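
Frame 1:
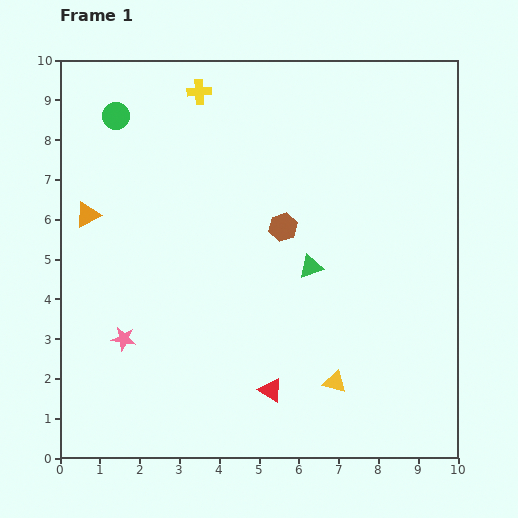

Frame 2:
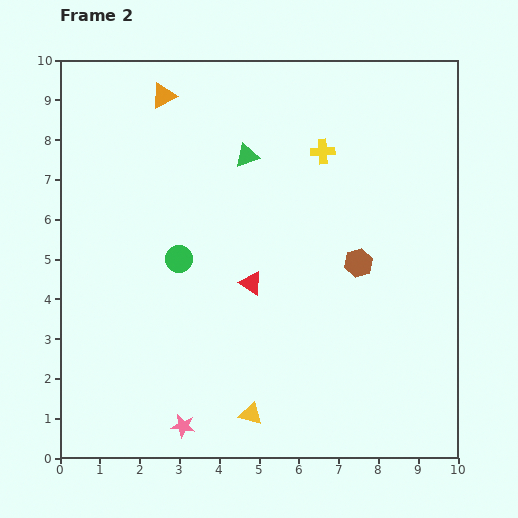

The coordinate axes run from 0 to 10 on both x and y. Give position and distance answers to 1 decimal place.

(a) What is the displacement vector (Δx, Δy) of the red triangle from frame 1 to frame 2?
(-0.5, 2.7)

The red triangle was at (5.3, 1.7) in frame 1 and (4.8, 4.4) in frame 2.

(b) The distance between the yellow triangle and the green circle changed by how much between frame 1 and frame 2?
-4.4

Distance in frame 1: 8.7. Distance in frame 2: 4.3.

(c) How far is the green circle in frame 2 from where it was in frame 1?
3.9

The green circle moved from (1.4, 8.6) to (3.0, 5.0), a distance of √(1.6² + 3.6²) ≈ 3.9.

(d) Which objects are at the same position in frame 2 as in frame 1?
none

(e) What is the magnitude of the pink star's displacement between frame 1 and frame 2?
2.7

The pink star moved from (1.6, 3.0) to (3.1, 0.8), a distance of √(1.5² + 2.2²) ≈ 2.7.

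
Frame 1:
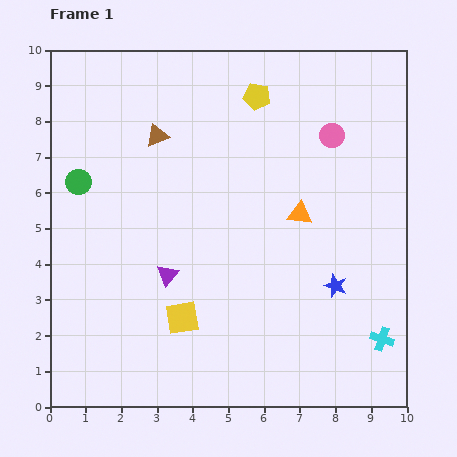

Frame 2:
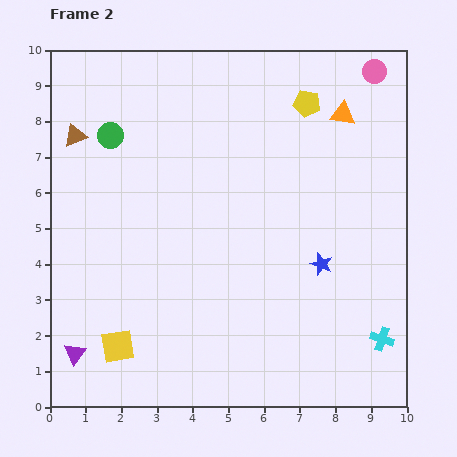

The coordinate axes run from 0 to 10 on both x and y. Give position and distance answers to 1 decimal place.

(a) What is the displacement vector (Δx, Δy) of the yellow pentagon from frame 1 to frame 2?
(1.4, -0.2)

The yellow pentagon was at (5.8, 8.7) in frame 1 and (7.2, 8.5) in frame 2.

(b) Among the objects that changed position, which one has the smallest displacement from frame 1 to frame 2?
the blue star

(moved 0.7)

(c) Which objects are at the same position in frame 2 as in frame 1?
the cyan cross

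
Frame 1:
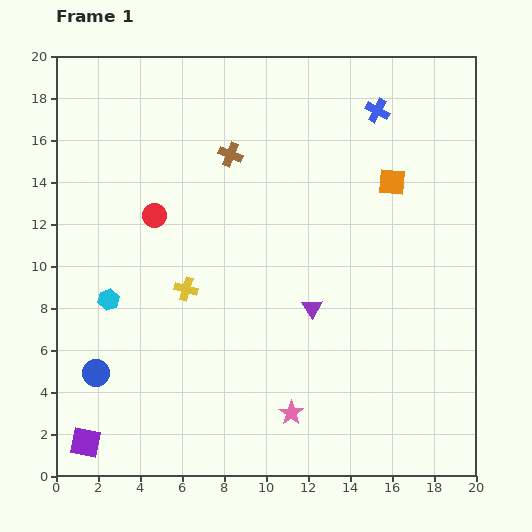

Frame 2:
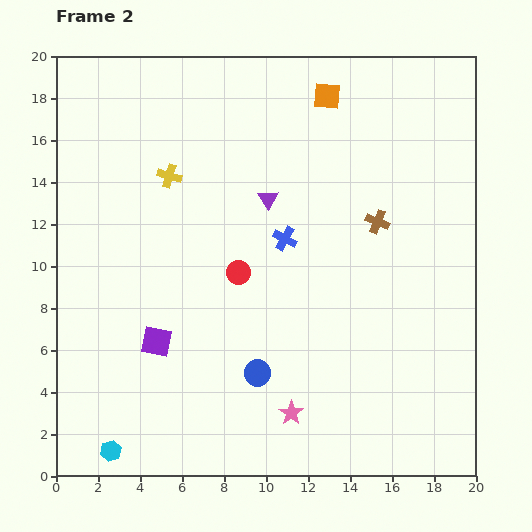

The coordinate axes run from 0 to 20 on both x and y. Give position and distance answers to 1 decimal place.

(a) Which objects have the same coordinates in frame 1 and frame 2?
the pink star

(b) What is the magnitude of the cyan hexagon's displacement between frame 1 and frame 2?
7.2

The cyan hexagon moved from (2.5, 8.4) to (2.6, 1.2), a distance of √(0.1² + 7.2²) ≈ 7.2.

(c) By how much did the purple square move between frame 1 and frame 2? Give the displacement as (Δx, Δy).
(3.4, 4.8)

The purple square was at (1.4, 1.6) in frame 1 and (4.8, 6.4) in frame 2.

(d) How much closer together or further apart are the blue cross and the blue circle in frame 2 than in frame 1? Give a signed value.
-11.8

Distance in frame 1: 18.3. Distance in frame 2: 6.5.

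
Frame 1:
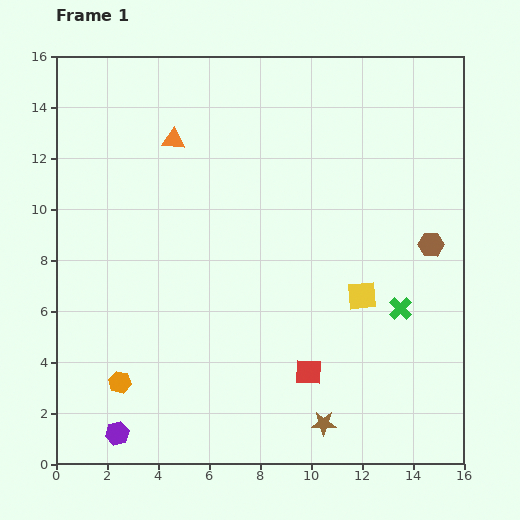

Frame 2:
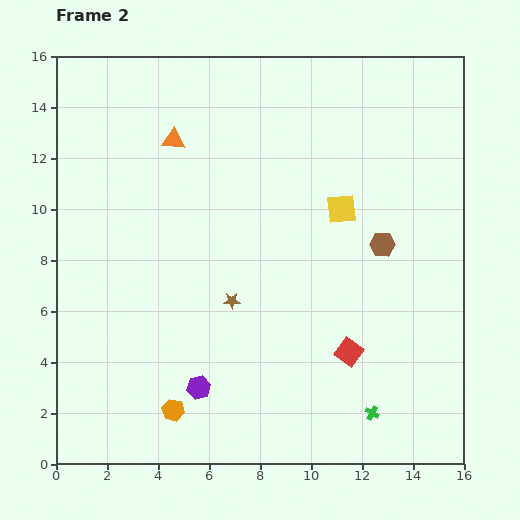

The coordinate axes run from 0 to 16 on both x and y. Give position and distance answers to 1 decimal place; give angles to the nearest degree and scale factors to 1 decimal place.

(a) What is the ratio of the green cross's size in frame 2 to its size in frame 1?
0.6×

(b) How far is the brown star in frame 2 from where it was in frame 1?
6.0

The brown star moved from (10.5, 1.6) to (6.9, 6.4), a distance of √(3.6² + 4.8²) ≈ 6.0.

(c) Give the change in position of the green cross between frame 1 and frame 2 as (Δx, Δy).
(-1.1, -4.1)

The green cross was at (13.5, 6.1) in frame 1 and (12.4, 2.0) in frame 2.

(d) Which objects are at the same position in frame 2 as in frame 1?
the orange triangle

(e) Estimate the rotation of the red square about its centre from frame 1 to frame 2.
33° clockwise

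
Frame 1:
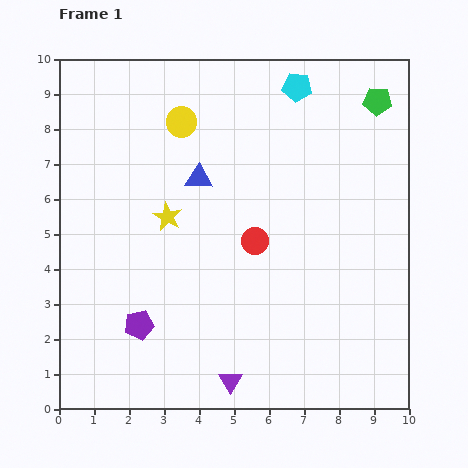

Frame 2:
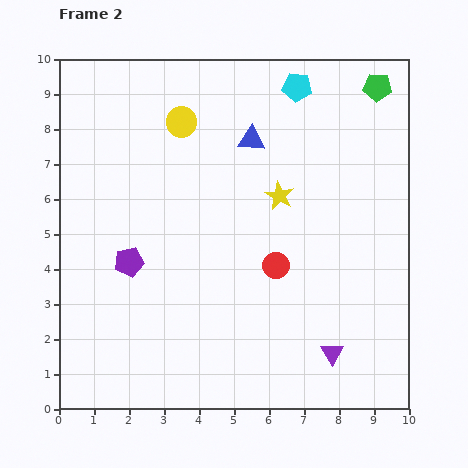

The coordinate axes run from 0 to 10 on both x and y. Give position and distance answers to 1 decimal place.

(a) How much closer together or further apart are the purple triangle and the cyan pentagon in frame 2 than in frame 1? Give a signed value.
-0.9

Distance in frame 1: 8.6. Distance in frame 2: 7.7.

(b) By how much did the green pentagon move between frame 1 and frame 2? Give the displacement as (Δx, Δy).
(0.0, 0.4)

The green pentagon was at (9.1, 8.8) in frame 1 and (9.1, 9.2) in frame 2.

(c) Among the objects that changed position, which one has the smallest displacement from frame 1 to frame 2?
the green pentagon

(moved 0.4)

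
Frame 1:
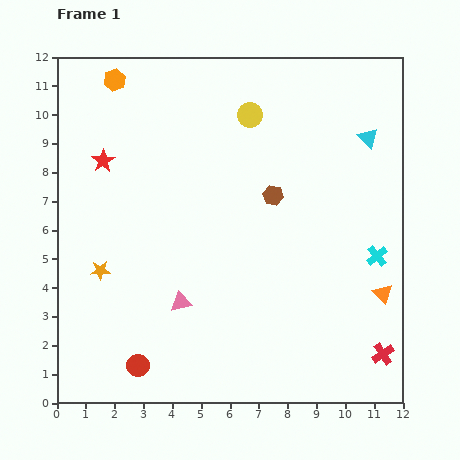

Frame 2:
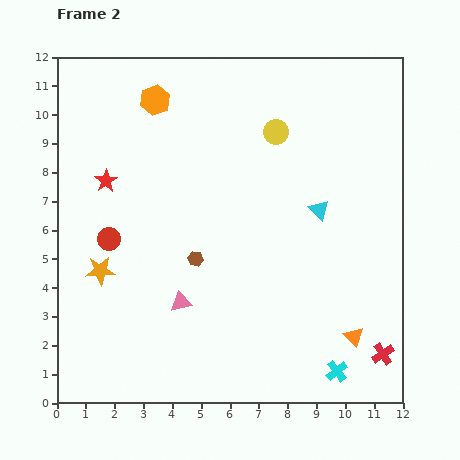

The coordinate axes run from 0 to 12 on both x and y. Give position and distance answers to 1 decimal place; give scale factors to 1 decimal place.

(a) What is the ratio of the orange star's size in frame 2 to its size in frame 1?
1.5×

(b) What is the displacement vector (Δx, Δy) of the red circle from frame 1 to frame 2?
(-1.0, 4.4)

The red circle was at (2.8, 1.3) in frame 1 and (1.8, 5.7) in frame 2.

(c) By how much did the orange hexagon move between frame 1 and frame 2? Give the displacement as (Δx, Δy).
(1.4, -0.7)

The orange hexagon was at (2.0, 11.2) in frame 1 and (3.4, 10.5) in frame 2.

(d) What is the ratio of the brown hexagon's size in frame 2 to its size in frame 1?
0.7×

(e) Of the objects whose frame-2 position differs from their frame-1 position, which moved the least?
the red star

(moved 0.7)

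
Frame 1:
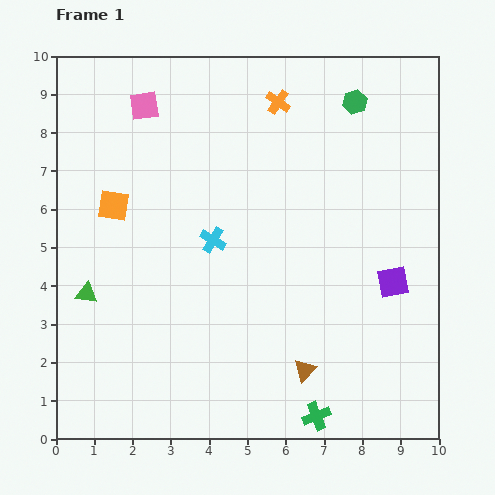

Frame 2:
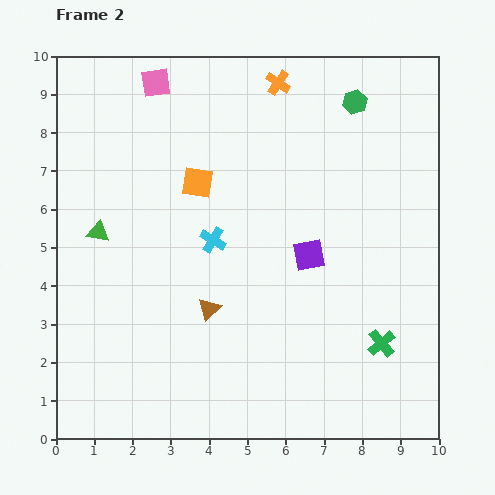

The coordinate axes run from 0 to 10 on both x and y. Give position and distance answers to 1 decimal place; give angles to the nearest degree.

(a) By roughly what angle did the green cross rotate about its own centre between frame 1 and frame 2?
18° counter-clockwise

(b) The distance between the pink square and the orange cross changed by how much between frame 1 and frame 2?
-0.3

Distance in frame 1: 3.5. Distance in frame 2: 3.2.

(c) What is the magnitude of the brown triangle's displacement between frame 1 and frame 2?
3.0

The brown triangle moved from (6.5, 1.8) to (4.0, 3.4), a distance of √(2.5² + 1.6²) ≈ 3.0.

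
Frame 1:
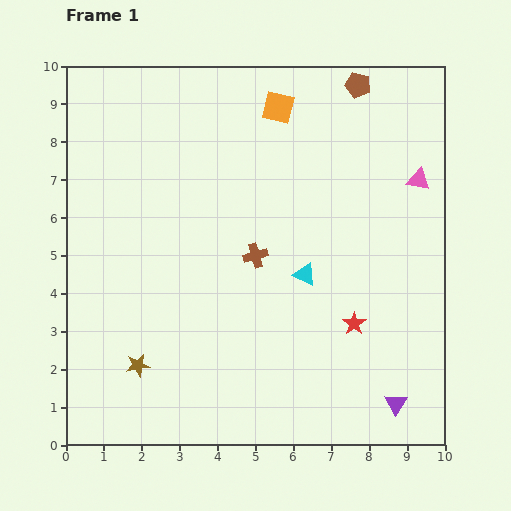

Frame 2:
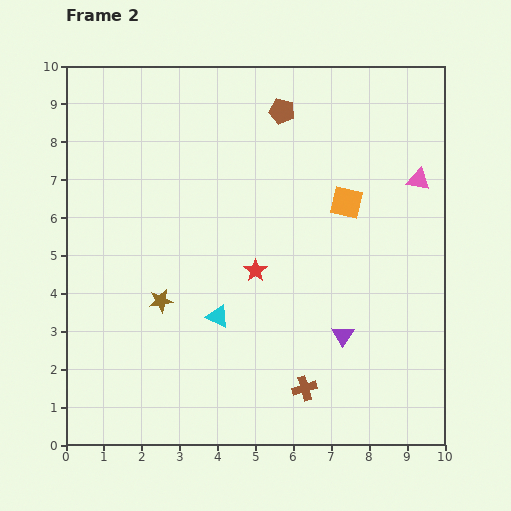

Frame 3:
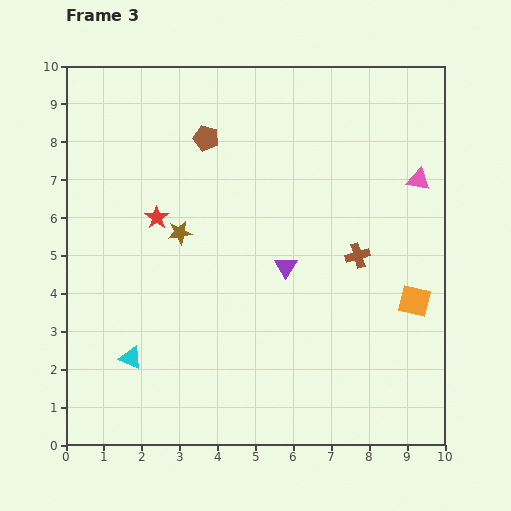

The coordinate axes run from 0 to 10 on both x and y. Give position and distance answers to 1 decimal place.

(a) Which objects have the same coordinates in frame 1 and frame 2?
the pink triangle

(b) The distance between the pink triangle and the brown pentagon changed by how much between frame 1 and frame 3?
+2.7

Distance in frame 1: 3.0. Distance in frame 3: 5.7.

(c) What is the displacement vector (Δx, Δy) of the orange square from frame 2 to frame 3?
(1.8, -2.6)

The orange square was at (7.4, 6.4) in frame 2 and (9.2, 3.8) in frame 3.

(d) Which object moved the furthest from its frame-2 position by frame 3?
the brown cross

(moved 3.8; next 3.2)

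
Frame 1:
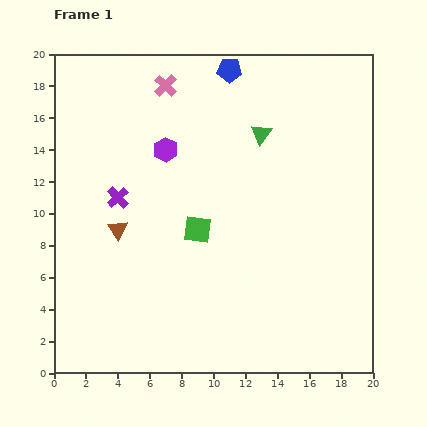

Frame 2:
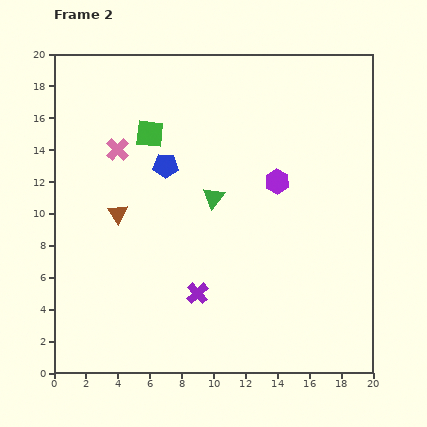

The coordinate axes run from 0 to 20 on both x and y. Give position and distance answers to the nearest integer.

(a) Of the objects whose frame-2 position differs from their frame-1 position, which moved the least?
the brown triangle

(moved 1)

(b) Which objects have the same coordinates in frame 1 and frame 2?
none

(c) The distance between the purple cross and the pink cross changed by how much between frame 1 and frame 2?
+2

Distance in frame 1: 8. Distance in frame 2: 10.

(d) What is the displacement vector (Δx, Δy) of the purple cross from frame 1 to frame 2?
(5, -6)

The purple cross was at (4, 11) in frame 1 and (9, 5) in frame 2.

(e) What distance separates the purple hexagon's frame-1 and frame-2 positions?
7

The purple hexagon moved from (7, 14) to (14, 12), a distance of √(7² + 2²) ≈ 7.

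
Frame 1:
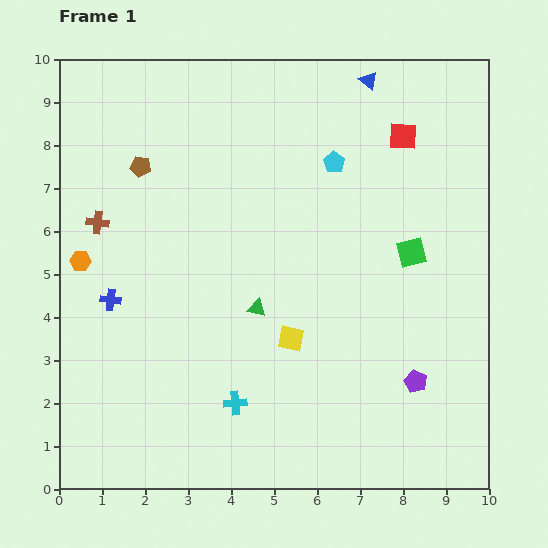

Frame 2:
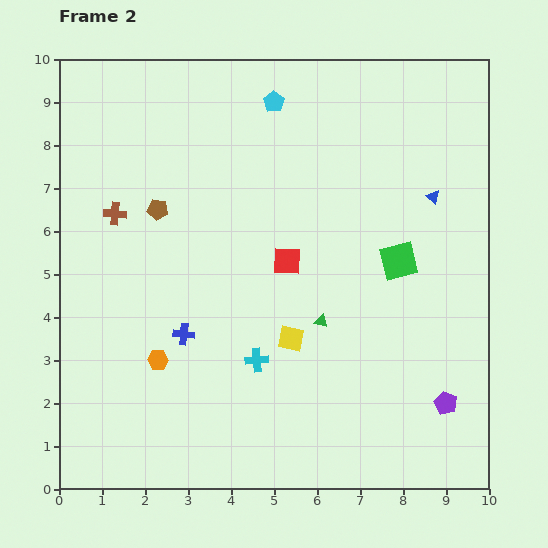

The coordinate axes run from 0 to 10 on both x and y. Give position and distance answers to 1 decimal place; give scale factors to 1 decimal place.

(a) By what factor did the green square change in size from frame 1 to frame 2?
1.3×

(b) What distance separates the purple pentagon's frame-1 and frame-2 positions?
0.9

The purple pentagon moved from (8.3, 2.5) to (9.0, 2.0), a distance of √(0.7² + 0.5²) ≈ 0.9.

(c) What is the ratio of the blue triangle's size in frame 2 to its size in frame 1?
0.7×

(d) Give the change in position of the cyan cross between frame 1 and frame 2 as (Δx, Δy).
(0.5, 1.0)

The cyan cross was at (4.1, 2.0) in frame 1 and (4.6, 3.0) in frame 2.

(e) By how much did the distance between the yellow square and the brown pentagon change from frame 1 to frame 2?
-1.0

Distance in frame 1: 5.3. Distance in frame 2: 4.3.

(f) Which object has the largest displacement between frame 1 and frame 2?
the red square

(moved 4.0; next 3.1)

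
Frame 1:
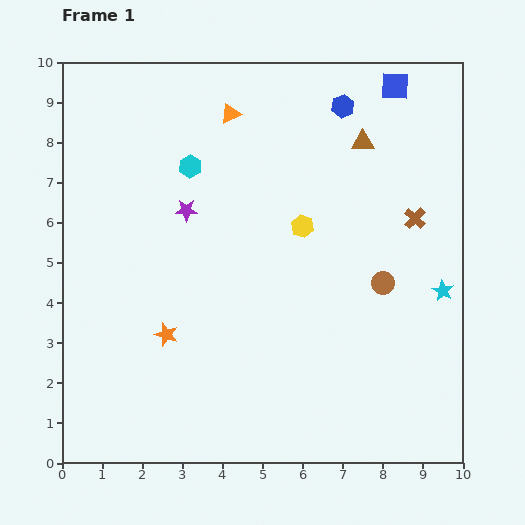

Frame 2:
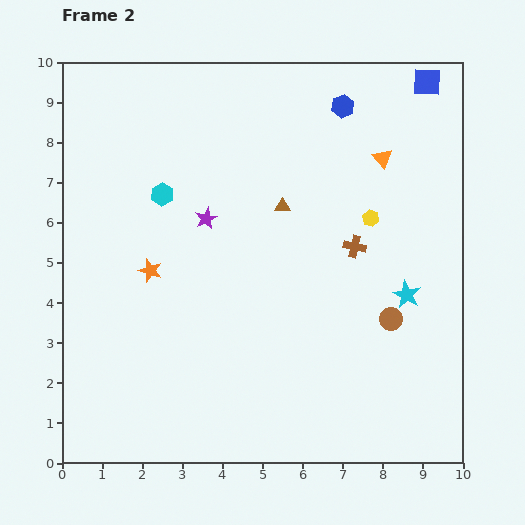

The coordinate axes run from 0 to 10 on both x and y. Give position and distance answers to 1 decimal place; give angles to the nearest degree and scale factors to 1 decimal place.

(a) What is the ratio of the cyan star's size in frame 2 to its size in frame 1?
1.3×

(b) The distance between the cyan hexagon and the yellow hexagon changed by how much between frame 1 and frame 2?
+2.0

Distance in frame 1: 3.2. Distance in frame 2: 5.2.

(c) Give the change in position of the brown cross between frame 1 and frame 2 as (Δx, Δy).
(-1.5, -0.7)

The brown cross was at (8.8, 6.1) in frame 1 and (7.3, 5.4) in frame 2.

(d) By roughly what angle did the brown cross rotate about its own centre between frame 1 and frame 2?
30° counter-clockwise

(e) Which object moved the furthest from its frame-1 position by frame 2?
the orange triangle

(moved 4.0; next 2.6)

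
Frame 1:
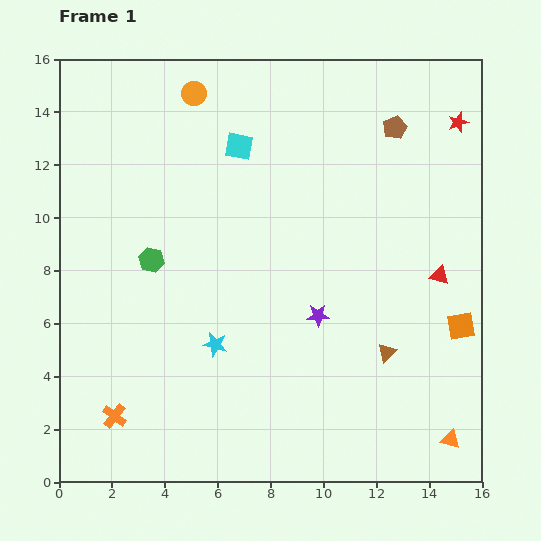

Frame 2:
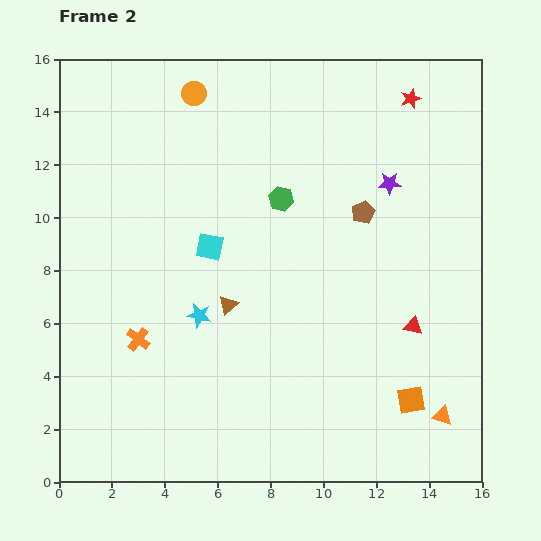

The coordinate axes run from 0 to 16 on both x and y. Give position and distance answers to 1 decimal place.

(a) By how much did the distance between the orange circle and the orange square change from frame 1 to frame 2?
+0.8

Distance in frame 1: 13.4. Distance in frame 2: 14.2.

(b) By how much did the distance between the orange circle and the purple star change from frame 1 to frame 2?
-1.5

Distance in frame 1: 9.6. Distance in frame 2: 8.1.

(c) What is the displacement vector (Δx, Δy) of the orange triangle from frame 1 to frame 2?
(-0.3, 0.9)

The orange triangle was at (14.8, 1.6) in frame 1 and (14.5, 2.5) in frame 2.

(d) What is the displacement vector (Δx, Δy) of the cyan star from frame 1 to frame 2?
(-0.6, 1.1)

The cyan star was at (5.9, 5.2) in frame 1 and (5.3, 6.3) in frame 2.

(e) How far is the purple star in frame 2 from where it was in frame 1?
5.7

The purple star moved from (9.8, 6.3) to (12.5, 11.3), a distance of √(2.7² + 5.0²) ≈ 5.7.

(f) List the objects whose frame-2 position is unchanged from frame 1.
the orange circle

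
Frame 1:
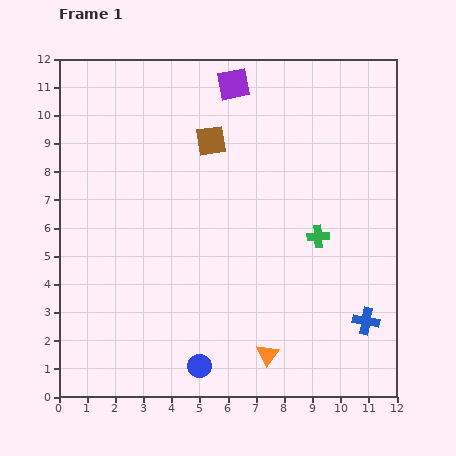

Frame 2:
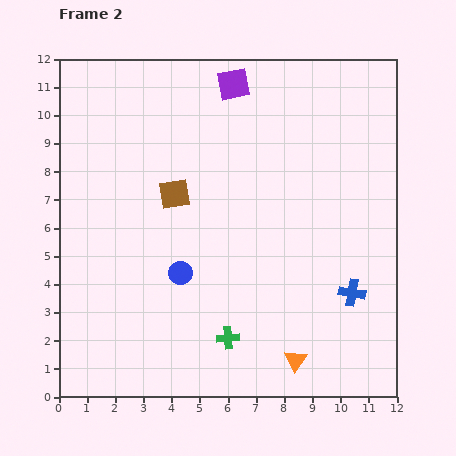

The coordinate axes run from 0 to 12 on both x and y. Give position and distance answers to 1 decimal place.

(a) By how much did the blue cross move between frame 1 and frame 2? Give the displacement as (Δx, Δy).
(-0.5, 1.0)

The blue cross was at (10.9, 2.7) in frame 1 and (10.4, 3.7) in frame 2.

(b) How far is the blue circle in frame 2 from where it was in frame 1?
3.4

The blue circle moved from (5.0, 1.1) to (4.3, 4.4), a distance of √(0.7² + 3.3²) ≈ 3.4.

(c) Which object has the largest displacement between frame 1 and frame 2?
the green cross

(moved 4.8; next 3.4)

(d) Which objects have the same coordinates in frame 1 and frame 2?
the purple square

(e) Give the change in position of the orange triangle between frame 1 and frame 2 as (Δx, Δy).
(1.0, -0.2)

The orange triangle was at (7.4, 1.5) in frame 1 and (8.4, 1.3) in frame 2.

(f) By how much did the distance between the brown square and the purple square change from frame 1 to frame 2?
+2.2

Distance in frame 1: 2.2. Distance in frame 2: 4.4.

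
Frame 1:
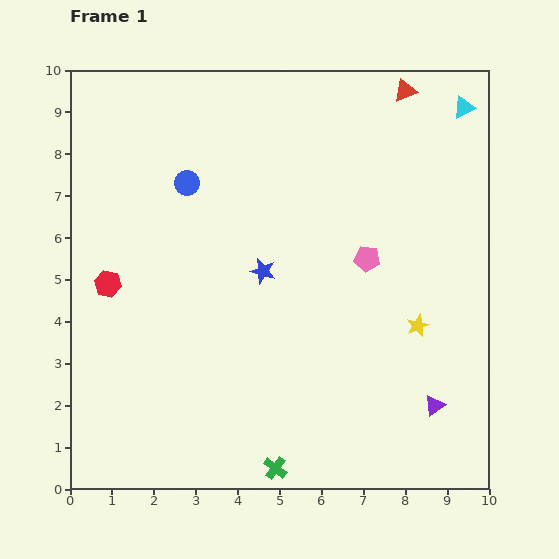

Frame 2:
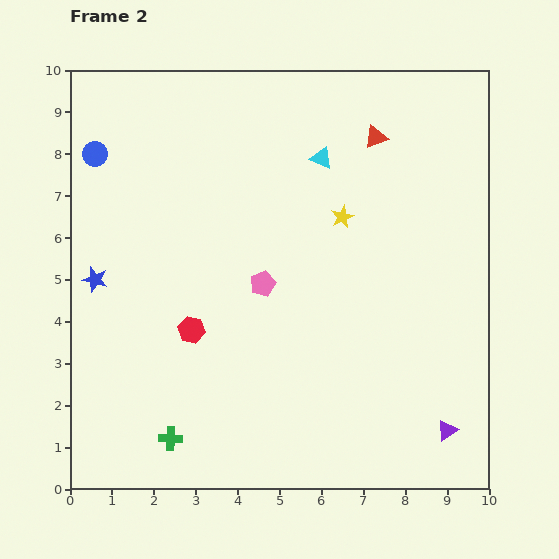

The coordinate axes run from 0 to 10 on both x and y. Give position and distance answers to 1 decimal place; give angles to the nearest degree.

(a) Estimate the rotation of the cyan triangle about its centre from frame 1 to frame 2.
49° clockwise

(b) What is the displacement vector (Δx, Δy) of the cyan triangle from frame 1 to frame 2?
(-3.4, -1.2)

The cyan triangle was at (9.4, 9.1) in frame 1 and (6.0, 7.9) in frame 2.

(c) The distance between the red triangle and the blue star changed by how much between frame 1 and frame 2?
+2.0

Distance in frame 1: 5.5. Distance in frame 2: 7.5.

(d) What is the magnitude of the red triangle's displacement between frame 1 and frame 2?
1.3

The red triangle moved from (8.0, 9.5) to (7.3, 8.4), a distance of √(0.7² + 1.1²) ≈ 1.3.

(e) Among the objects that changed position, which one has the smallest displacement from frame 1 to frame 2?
the purple triangle

(moved 0.7)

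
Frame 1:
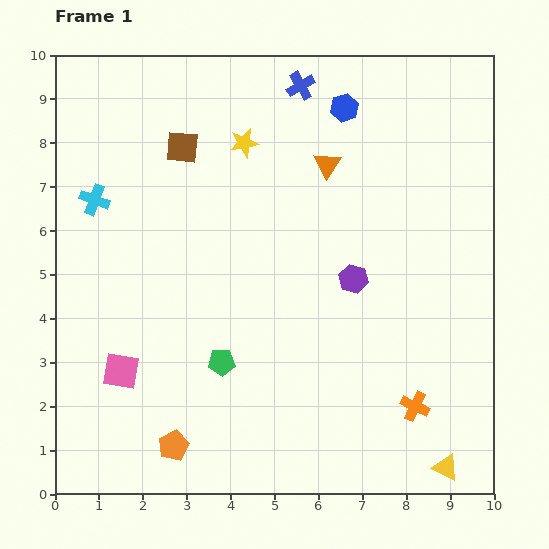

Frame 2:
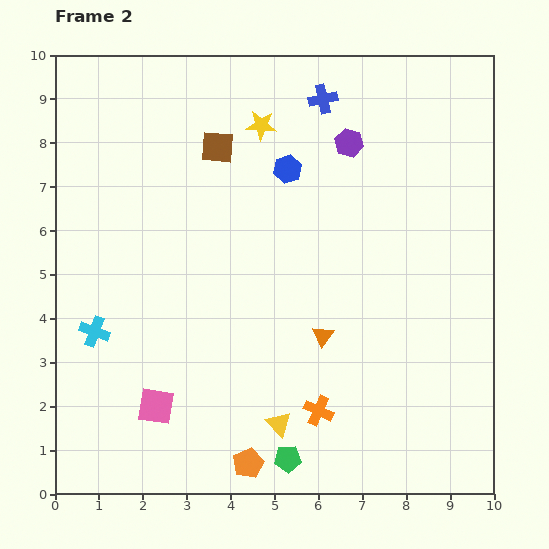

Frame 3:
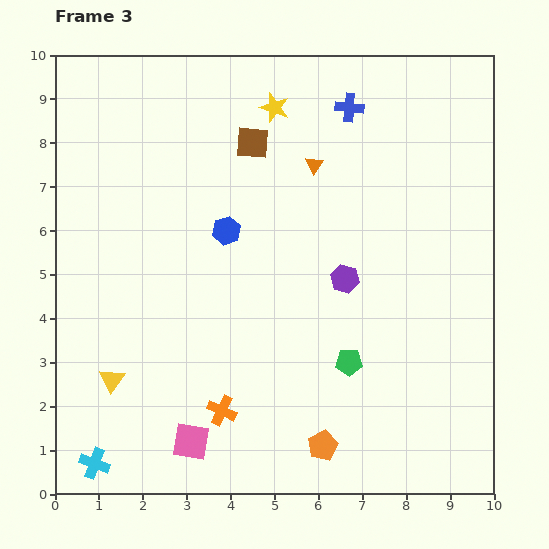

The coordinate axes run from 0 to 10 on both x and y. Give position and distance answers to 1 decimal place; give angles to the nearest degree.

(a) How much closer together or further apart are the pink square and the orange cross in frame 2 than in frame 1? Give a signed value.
-3.0

Distance in frame 1: 6.7. Distance in frame 2: 3.7.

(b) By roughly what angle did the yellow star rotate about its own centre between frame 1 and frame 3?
31° clockwise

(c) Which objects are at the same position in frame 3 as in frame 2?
none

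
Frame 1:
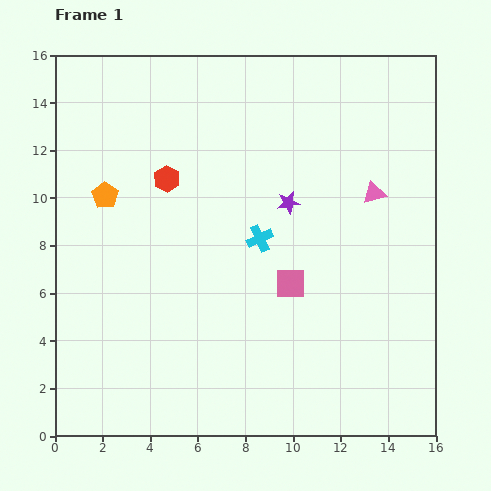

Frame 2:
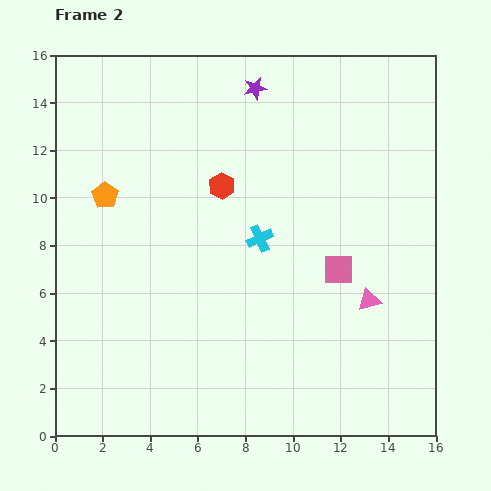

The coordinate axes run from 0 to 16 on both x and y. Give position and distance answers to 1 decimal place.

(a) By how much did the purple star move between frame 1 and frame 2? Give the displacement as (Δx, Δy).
(-1.4, 4.8)

The purple star was at (9.8, 9.8) in frame 1 and (8.4, 14.6) in frame 2.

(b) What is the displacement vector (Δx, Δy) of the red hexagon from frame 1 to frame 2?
(2.3, -0.3)

The red hexagon was at (4.7, 10.8) in frame 1 and (7.0, 10.5) in frame 2.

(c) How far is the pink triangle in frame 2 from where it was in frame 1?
4.5

The pink triangle moved from (13.4, 10.2) to (13.2, 5.7), a distance of √(0.2² + 4.5²) ≈ 4.5.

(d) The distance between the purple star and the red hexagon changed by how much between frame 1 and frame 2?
-0.9

Distance in frame 1: 5.2. Distance in frame 2: 4.3.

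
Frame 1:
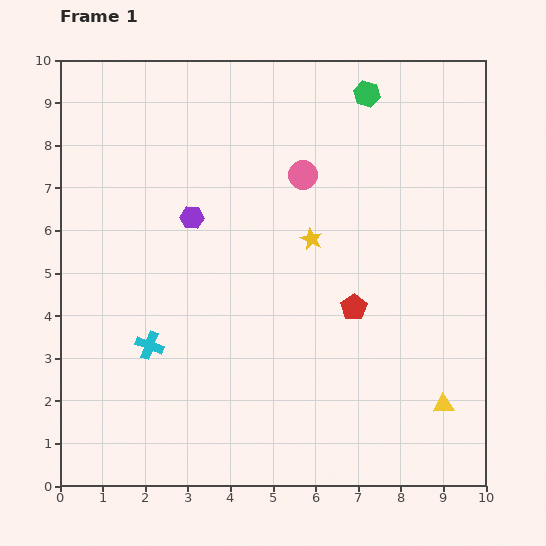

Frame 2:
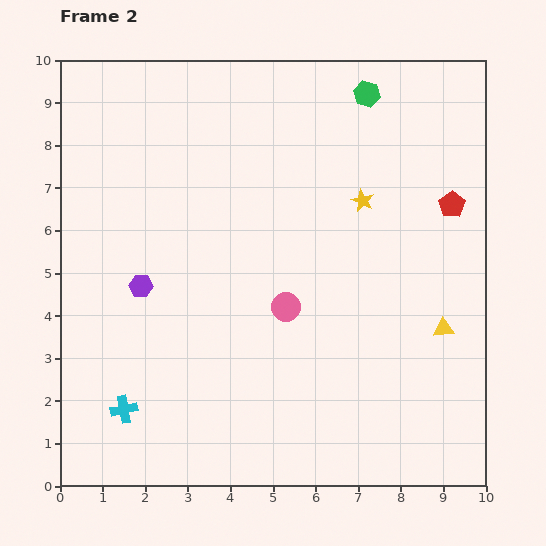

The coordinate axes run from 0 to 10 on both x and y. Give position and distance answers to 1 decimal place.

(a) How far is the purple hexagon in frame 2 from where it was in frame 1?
2.0

The purple hexagon moved from (3.1, 6.3) to (1.9, 4.7), a distance of √(1.2² + 1.6²) ≈ 2.0.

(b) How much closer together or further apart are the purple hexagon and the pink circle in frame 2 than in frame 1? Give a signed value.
+0.6

Distance in frame 1: 2.8. Distance in frame 2: 3.4.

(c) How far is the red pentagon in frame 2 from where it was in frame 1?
3.3

The red pentagon moved from (6.9, 4.2) to (9.2, 6.6), a distance of √(2.3² + 2.4²) ≈ 3.3.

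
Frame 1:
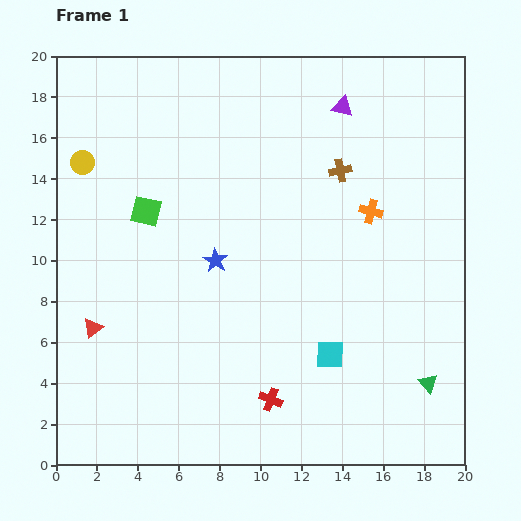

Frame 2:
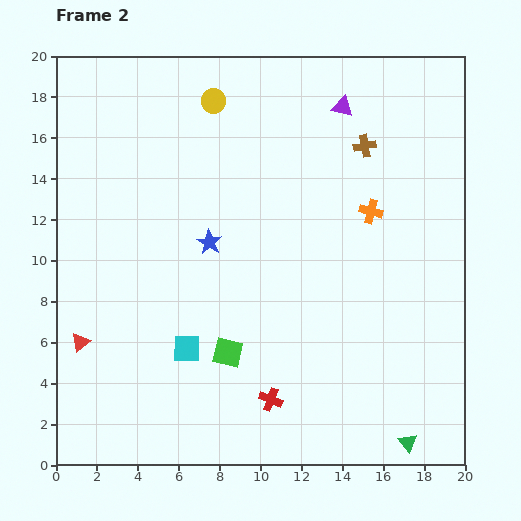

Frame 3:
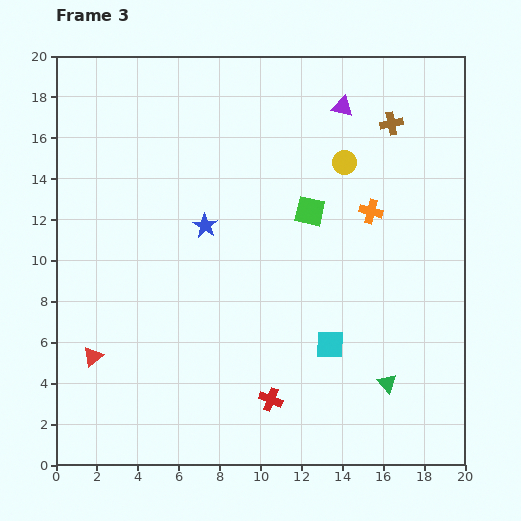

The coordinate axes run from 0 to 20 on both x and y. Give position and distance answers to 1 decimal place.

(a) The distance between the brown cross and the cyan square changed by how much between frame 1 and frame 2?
+4.2

Distance in frame 1: 9.0. Distance in frame 2: 13.2.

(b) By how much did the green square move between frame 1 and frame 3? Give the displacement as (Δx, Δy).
(8.0, 0.0)

The green square was at (4.4, 12.4) in frame 1 and (12.4, 12.4) in frame 3.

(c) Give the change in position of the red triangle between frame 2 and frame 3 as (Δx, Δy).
(0.6, -0.7)

The red triangle was at (1.2, 6.0) in frame 2 and (1.8, 5.3) in frame 3.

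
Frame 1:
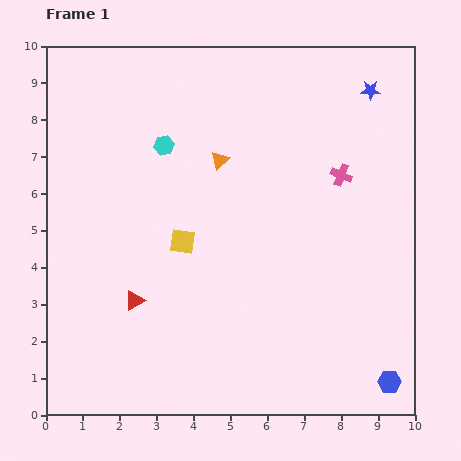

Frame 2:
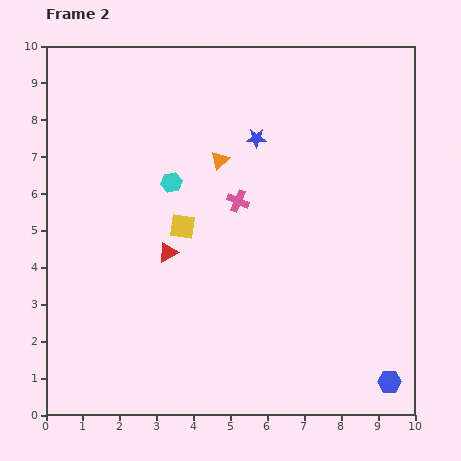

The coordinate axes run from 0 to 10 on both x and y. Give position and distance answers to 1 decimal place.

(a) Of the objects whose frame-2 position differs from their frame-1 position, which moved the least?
the yellow square

(moved 0.4)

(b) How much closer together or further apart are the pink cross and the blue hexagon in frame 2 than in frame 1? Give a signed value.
+0.7

Distance in frame 1: 5.7. Distance in frame 2: 6.4.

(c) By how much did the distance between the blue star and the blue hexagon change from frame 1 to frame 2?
-0.4

Distance in frame 1: 7.9. Distance in frame 2: 7.5.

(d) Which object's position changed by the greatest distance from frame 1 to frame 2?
the blue star

(moved 3.4; next 2.9)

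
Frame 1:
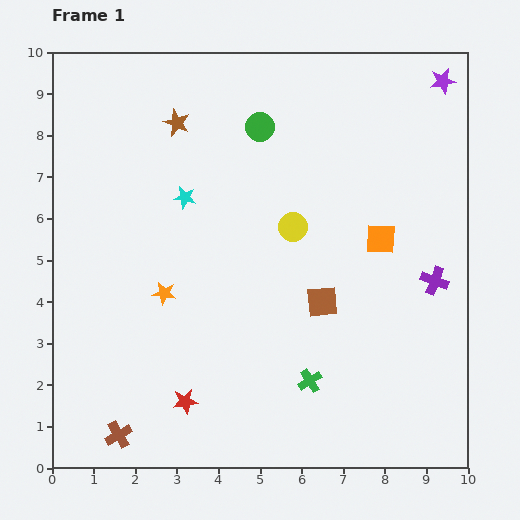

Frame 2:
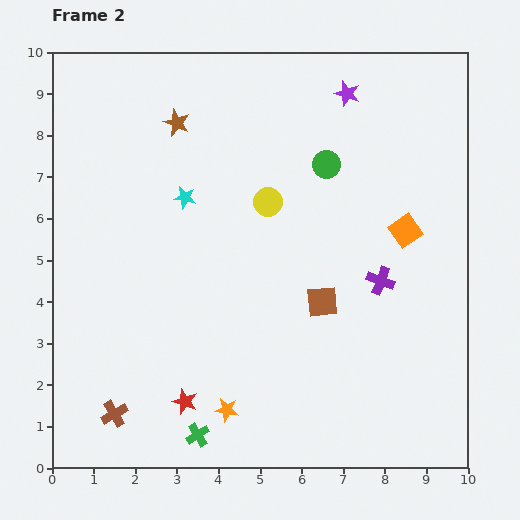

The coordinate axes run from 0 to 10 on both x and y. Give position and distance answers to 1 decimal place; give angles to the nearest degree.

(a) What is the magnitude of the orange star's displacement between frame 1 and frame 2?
3.2

The orange star moved from (2.7, 4.2) to (4.2, 1.4), a distance of √(1.5² + 2.8²) ≈ 3.2.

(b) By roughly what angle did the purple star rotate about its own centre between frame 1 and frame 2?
28° clockwise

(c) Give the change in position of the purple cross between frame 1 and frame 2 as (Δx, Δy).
(-1.3, 0.0)

The purple cross was at (9.2, 4.5) in frame 1 and (7.9, 4.5) in frame 2.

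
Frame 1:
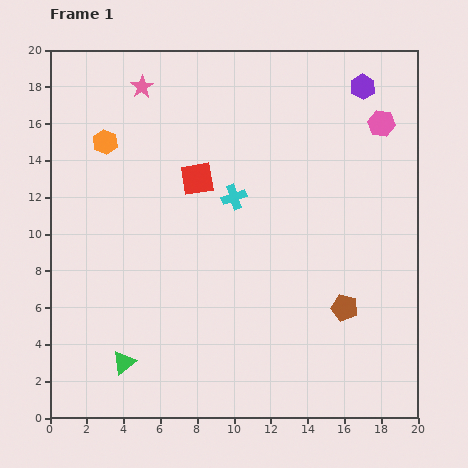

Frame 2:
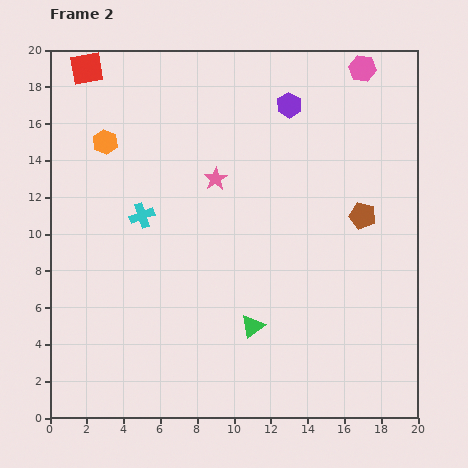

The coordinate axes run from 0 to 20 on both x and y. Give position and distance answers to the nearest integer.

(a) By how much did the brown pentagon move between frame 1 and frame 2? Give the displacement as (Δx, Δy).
(1, 5)

The brown pentagon was at (16, 6) in frame 1 and (17, 11) in frame 2.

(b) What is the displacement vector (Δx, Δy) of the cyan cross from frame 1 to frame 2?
(-5, -1)

The cyan cross was at (10, 12) in frame 1 and (5, 11) in frame 2.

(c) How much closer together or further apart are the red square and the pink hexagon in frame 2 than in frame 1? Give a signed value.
+5

Distance in frame 1: 10. Distance in frame 2: 15.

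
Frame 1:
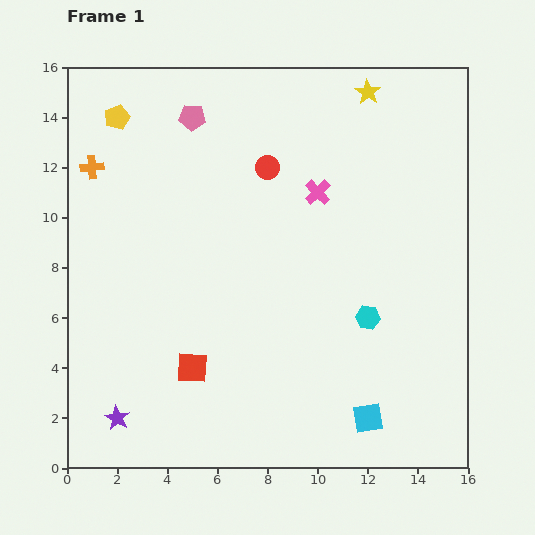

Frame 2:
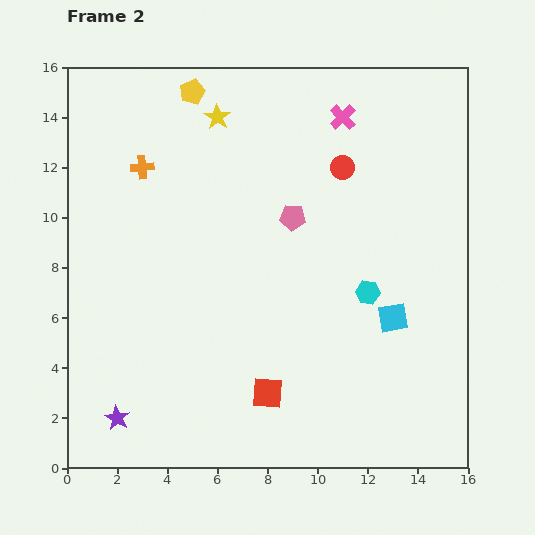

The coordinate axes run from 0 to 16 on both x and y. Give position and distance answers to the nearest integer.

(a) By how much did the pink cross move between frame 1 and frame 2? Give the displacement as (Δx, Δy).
(1, 3)

The pink cross was at (10, 11) in frame 1 and (11, 14) in frame 2.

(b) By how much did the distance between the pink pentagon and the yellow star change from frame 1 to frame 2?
-2

Distance in frame 1: 7. Distance in frame 2: 5.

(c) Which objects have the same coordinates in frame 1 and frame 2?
the purple star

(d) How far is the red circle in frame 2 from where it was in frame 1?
3

The red circle moved from (8, 12) to (11, 12), a distance of √(3² + 0²) ≈ 3.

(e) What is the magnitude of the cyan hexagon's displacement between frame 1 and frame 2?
1

The cyan hexagon moved from (12, 6) to (12, 7), a distance of √(0² + 1²) ≈ 1.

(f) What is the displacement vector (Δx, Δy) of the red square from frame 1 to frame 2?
(3, -1)

The red square was at (5, 4) in frame 1 and (8, 3) in frame 2.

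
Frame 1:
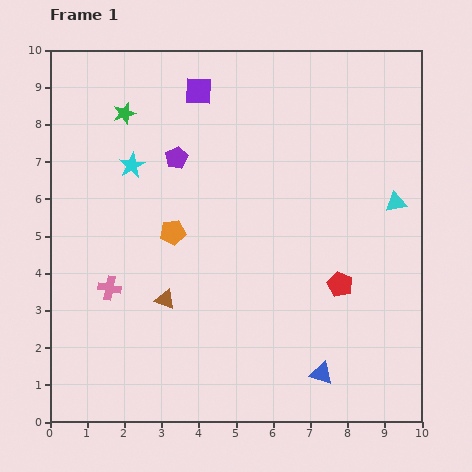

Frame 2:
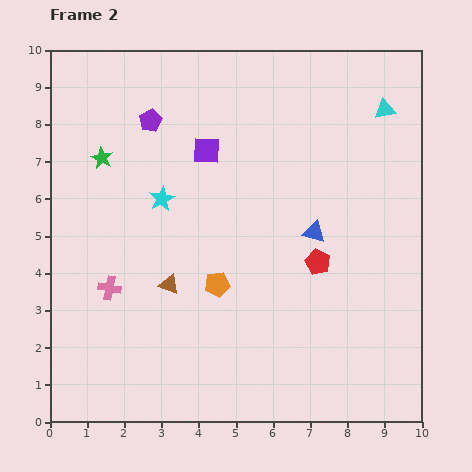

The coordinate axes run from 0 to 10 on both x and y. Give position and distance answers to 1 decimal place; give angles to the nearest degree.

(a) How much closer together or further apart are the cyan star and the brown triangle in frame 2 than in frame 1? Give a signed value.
-1.4

Distance in frame 1: 3.7. Distance in frame 2: 2.3.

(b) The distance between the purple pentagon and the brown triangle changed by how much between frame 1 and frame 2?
+0.6

Distance in frame 1: 3.8. Distance in frame 2: 4.4.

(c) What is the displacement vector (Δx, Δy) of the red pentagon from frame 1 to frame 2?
(-0.6, 0.6)

The red pentagon was at (7.8, 3.7) in frame 1 and (7.2, 4.3) in frame 2.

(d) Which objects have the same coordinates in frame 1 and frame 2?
the pink cross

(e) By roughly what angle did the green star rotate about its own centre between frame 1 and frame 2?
29° counter-clockwise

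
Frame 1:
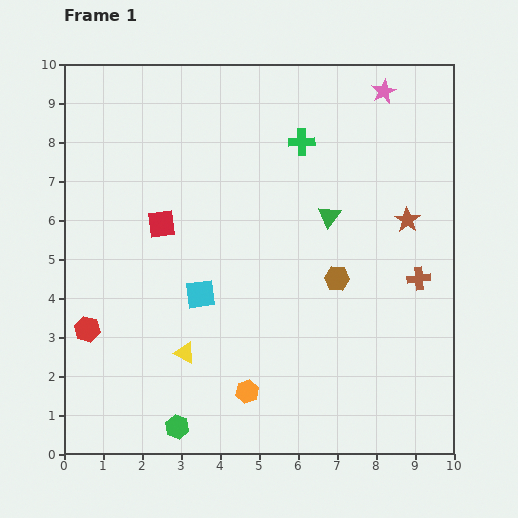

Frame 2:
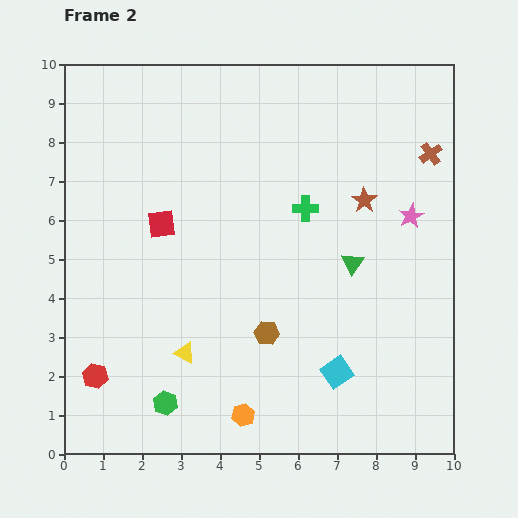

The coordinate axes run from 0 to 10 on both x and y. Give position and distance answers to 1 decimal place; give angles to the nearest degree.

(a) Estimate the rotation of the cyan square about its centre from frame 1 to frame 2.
27° counter-clockwise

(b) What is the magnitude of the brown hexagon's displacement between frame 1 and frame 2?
2.3

The brown hexagon moved from (7.0, 4.5) to (5.2, 3.1), a distance of √(1.8² + 1.4²) ≈ 2.3.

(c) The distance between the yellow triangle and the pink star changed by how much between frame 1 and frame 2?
-1.6

Distance in frame 1: 8.4. Distance in frame 2: 6.8.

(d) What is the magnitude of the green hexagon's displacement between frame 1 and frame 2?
0.7

The green hexagon moved from (2.9, 0.7) to (2.6, 1.3), a distance of √(0.3² + 0.6²) ≈ 0.7.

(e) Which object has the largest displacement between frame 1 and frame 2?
the cyan square

(moved 4.0; next 3.3)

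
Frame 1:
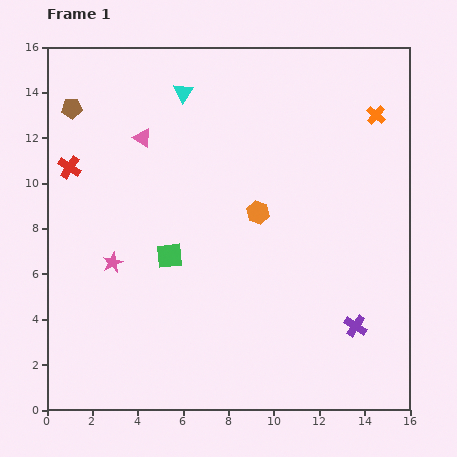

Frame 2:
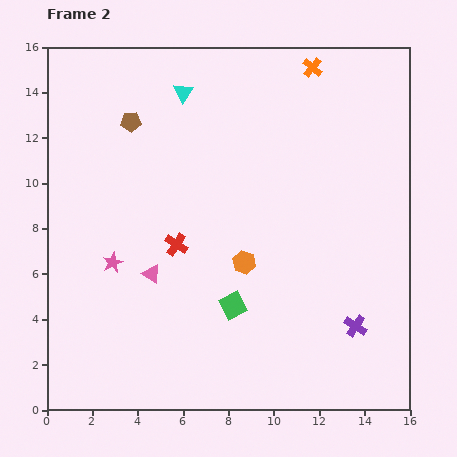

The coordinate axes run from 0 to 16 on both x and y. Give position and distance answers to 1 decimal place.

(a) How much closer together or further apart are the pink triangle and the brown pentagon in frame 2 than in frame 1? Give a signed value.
+3.4

Distance in frame 1: 3.4. Distance in frame 2: 6.8.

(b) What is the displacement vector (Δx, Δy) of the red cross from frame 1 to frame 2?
(4.7, -3.4)

The red cross was at (1.0, 10.7) in frame 1 and (5.7, 7.3) in frame 2.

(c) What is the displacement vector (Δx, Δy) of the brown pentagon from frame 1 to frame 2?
(2.6, -0.6)

The brown pentagon was at (1.1, 13.3) in frame 1 and (3.7, 12.7) in frame 2.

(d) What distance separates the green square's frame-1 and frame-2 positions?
3.6

The green square moved from (5.4, 6.8) to (8.2, 4.6), a distance of √(2.8² + 2.2²) ≈ 3.6.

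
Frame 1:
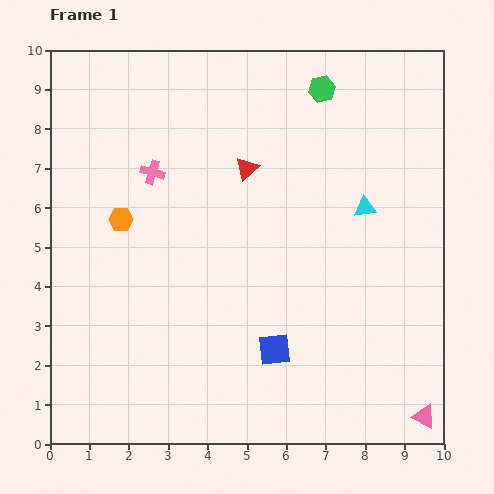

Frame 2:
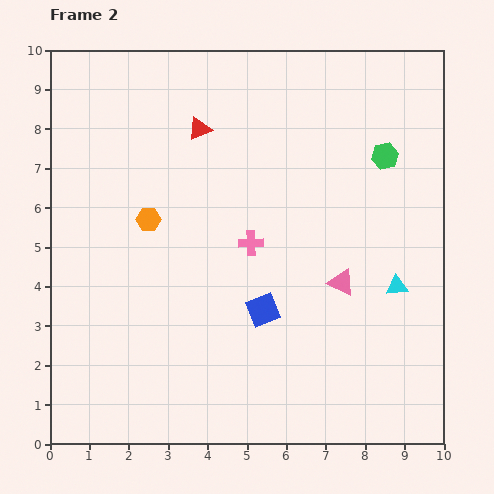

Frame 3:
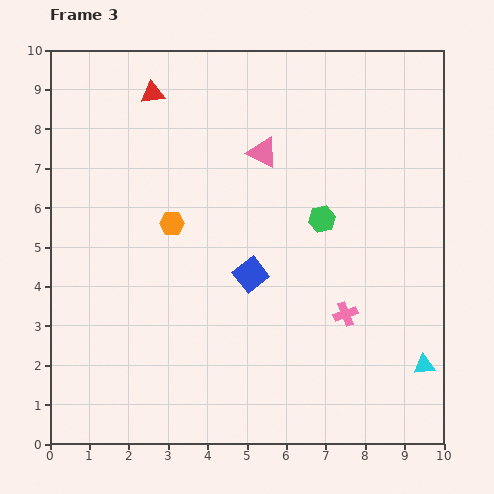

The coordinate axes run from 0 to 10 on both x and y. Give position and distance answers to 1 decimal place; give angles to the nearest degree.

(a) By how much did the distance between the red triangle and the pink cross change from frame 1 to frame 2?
+0.8

Distance in frame 1: 2.4. Distance in frame 2: 3.2.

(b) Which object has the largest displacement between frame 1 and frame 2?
the pink triangle

(moved 4.0; next 3.1)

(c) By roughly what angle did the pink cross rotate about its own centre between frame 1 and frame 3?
36° counter-clockwise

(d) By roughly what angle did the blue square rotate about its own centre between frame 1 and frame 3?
33° counter-clockwise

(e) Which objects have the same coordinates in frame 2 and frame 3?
none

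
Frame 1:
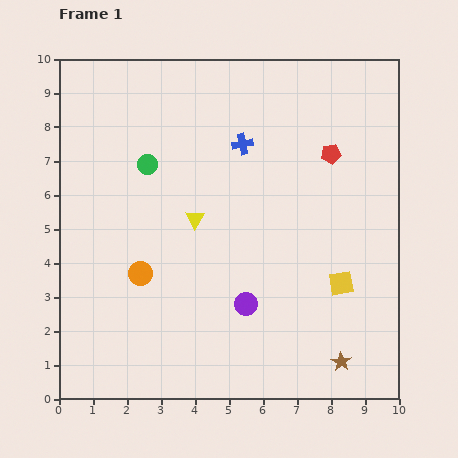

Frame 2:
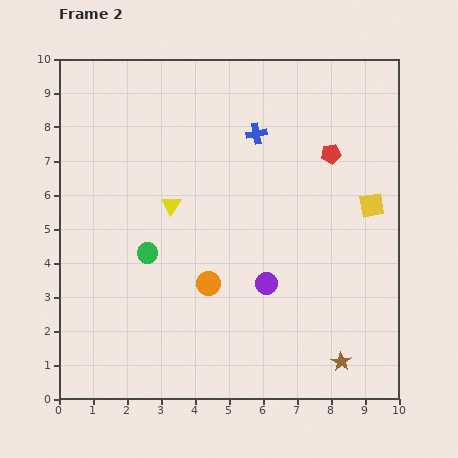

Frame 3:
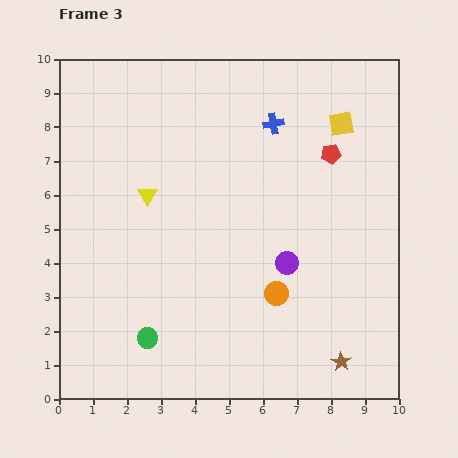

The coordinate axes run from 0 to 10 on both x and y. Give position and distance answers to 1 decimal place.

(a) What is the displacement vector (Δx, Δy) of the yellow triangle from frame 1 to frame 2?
(-0.7, 0.4)

The yellow triangle was at (4.0, 5.3) in frame 1 and (3.3, 5.7) in frame 2.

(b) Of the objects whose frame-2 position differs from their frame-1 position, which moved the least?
the blue cross

(moved 0.5)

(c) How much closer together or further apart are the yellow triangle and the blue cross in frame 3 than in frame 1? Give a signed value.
+1.7

Distance in frame 1: 2.6. Distance in frame 3: 4.3.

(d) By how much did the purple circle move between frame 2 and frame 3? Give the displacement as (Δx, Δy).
(0.6, 0.6)

The purple circle was at (6.1, 3.4) in frame 2 and (6.7, 4.0) in frame 3.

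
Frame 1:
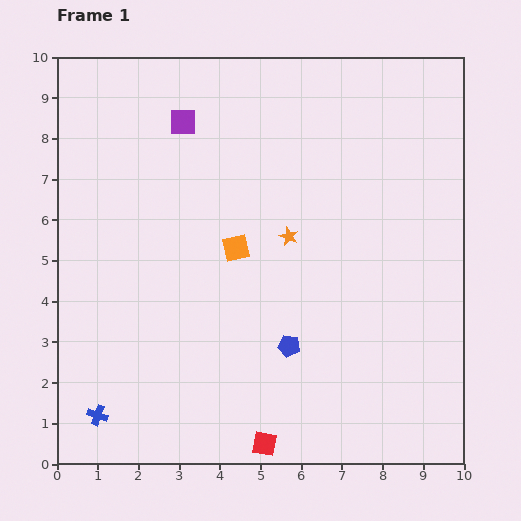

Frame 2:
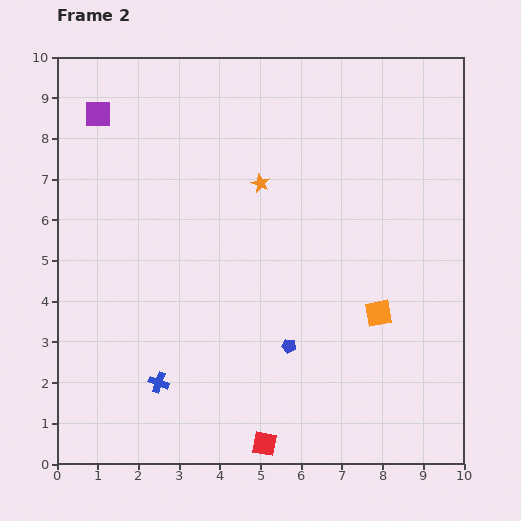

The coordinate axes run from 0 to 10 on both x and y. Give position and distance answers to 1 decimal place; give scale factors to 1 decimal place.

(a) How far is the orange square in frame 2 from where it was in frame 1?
3.8

The orange square moved from (4.4, 5.3) to (7.9, 3.7), a distance of √(3.5² + 1.6²) ≈ 3.8.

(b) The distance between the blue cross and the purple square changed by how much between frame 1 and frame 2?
-0.7

Distance in frame 1: 7.5. Distance in frame 2: 6.8.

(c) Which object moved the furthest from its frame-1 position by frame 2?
the orange square

(moved 3.8; next 2.1)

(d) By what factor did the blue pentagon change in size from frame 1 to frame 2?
0.6×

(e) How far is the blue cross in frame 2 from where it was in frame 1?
1.7

The blue cross moved from (1.0, 1.2) to (2.5, 2.0), a distance of √(1.5² + 0.8²) ≈ 1.7.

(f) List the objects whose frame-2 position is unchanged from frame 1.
the blue pentagon, the red square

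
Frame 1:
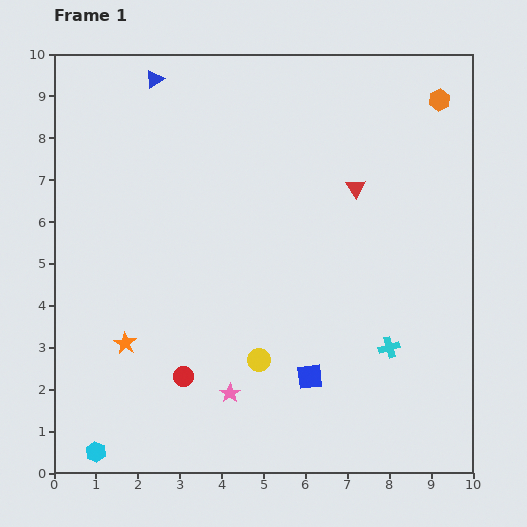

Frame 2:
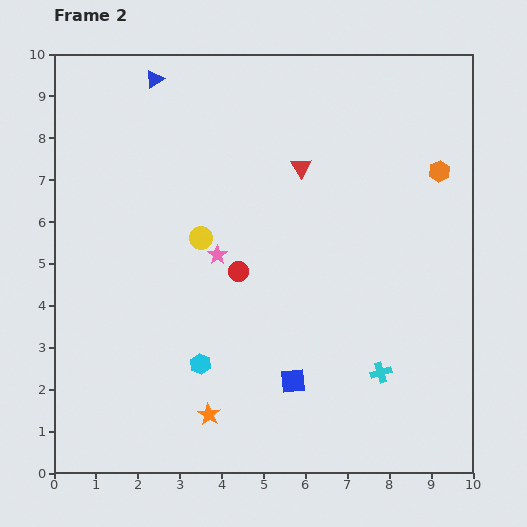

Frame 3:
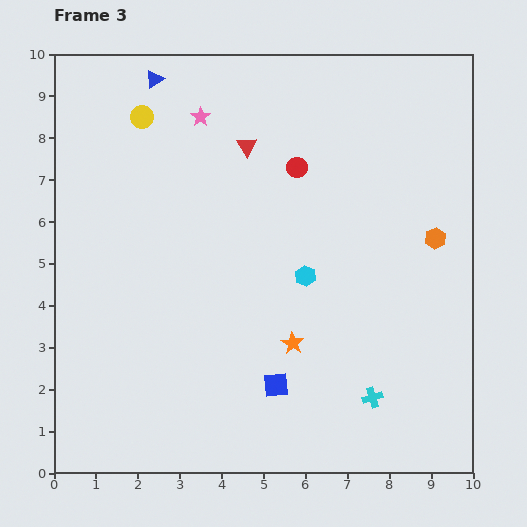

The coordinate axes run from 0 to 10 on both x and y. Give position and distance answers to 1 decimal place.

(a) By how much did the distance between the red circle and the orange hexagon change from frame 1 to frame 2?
-3.6

Distance in frame 1: 9.0. Distance in frame 2: 5.4.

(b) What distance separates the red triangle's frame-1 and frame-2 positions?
1.4

The red triangle moved from (7.2, 6.8) to (5.9, 7.3), a distance of √(1.3² + 0.5²) ≈ 1.4.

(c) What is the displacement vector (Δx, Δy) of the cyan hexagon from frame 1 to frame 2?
(2.5, 2.1)

The cyan hexagon was at (1.0, 0.5) in frame 1 and (3.5, 2.6) in frame 2.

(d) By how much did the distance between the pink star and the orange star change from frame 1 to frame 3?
+3.0

Distance in frame 1: 2.8. Distance in frame 3: 5.8.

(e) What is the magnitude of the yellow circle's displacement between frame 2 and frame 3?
3.2

The yellow circle moved from (3.5, 5.6) to (2.1, 8.5), a distance of √(1.4² + 2.9²) ≈ 3.2.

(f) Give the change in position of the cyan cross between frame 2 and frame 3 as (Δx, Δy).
(-0.2, -0.6)

The cyan cross was at (7.8, 2.4) in frame 2 and (7.6, 1.8) in frame 3.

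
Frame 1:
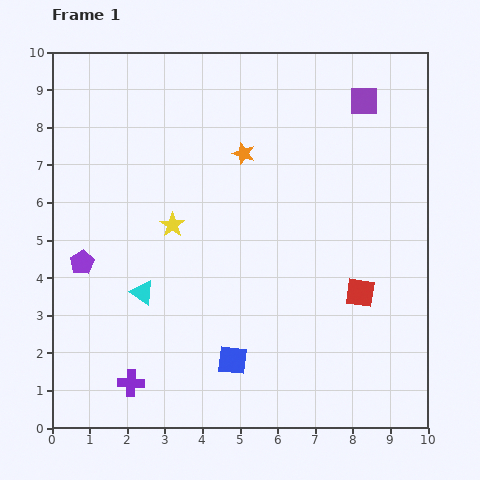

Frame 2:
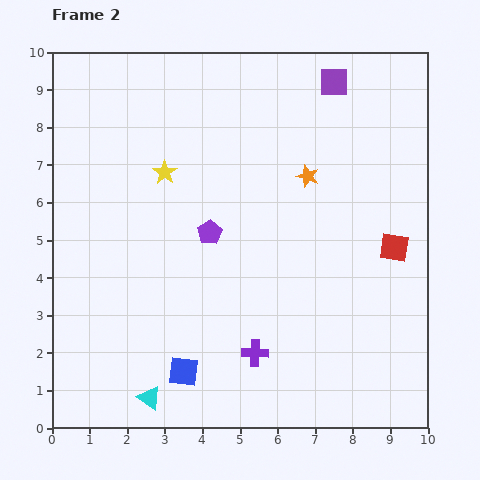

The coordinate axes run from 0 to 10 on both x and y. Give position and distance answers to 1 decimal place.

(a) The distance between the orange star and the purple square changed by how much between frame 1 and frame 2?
-0.9

Distance in frame 1: 3.5. Distance in frame 2: 2.6.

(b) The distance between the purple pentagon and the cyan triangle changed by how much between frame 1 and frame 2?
+2.9

Distance in frame 1: 1.8. Distance in frame 2: 4.7.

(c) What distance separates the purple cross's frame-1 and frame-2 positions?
3.4

The purple cross moved from (2.1, 1.2) to (5.4, 2.0), a distance of √(3.3² + 0.8²) ≈ 3.4.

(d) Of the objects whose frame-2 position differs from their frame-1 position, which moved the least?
the purple square

(moved 0.9)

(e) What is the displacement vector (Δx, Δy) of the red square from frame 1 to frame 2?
(0.9, 1.2)

The red square was at (8.2, 3.6) in frame 1 and (9.1, 4.8) in frame 2.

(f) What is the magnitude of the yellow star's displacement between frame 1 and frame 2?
1.4

The yellow star moved from (3.2, 5.4) to (3.0, 6.8), a distance of √(0.2² + 1.4²) ≈ 1.4.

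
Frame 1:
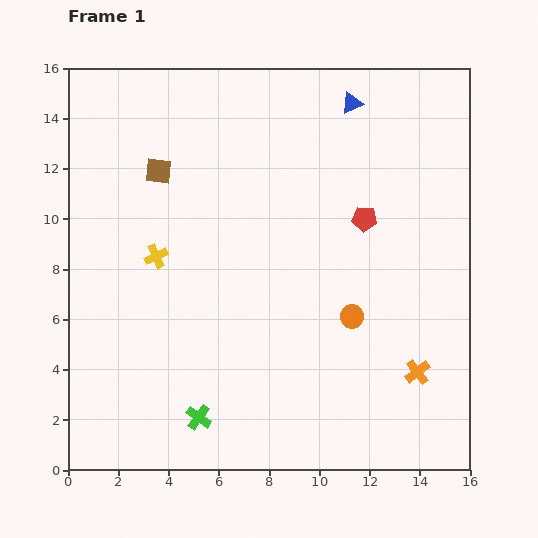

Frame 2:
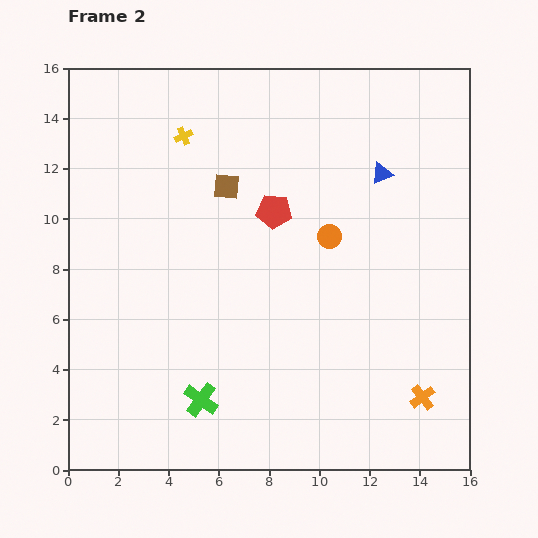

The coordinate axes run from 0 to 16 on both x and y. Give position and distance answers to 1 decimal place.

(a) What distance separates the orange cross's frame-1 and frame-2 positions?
1.0

The orange cross moved from (13.9, 3.9) to (14.1, 2.9), a distance of √(0.2² + 1.0²) ≈ 1.0.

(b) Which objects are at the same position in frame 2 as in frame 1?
none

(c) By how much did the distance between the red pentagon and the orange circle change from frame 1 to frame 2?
-1.5

Distance in frame 1: 3.9. Distance in frame 2: 2.4.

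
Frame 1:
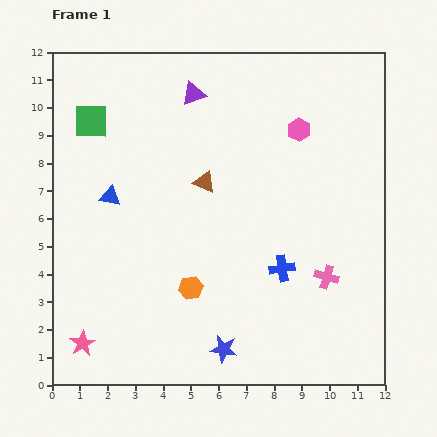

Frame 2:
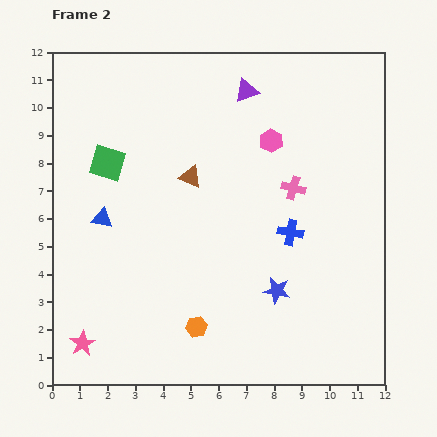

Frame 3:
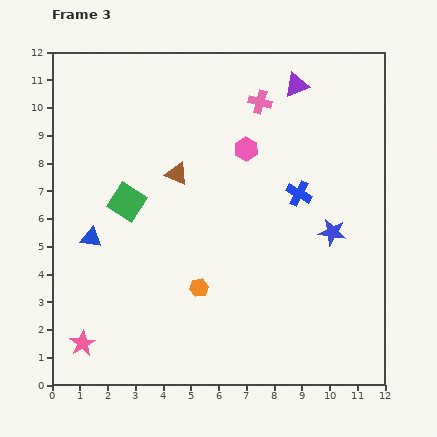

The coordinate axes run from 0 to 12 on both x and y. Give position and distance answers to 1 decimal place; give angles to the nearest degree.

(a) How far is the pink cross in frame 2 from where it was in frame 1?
3.4

The pink cross moved from (9.9, 3.9) to (8.7, 7.1), a distance of √(1.2² + 3.2²) ≈ 3.4.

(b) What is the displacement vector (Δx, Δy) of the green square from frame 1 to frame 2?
(0.6, -1.5)

The green square was at (1.4, 9.5) in frame 1 and (2.0, 8.0) in frame 2.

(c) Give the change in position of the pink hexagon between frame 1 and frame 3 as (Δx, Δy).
(-1.9, -0.7)

The pink hexagon was at (8.9, 9.2) in frame 1 and (7.0, 8.5) in frame 3.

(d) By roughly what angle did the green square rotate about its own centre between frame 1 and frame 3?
32° clockwise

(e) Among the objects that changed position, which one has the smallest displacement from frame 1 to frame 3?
the orange hexagon

(moved 0.3)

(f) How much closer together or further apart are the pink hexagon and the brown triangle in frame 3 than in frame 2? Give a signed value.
-0.5

Distance in frame 2: 3.2. Distance in frame 3: 2.7.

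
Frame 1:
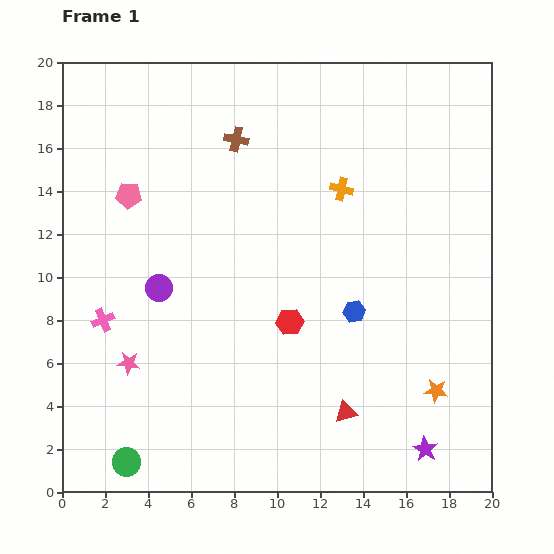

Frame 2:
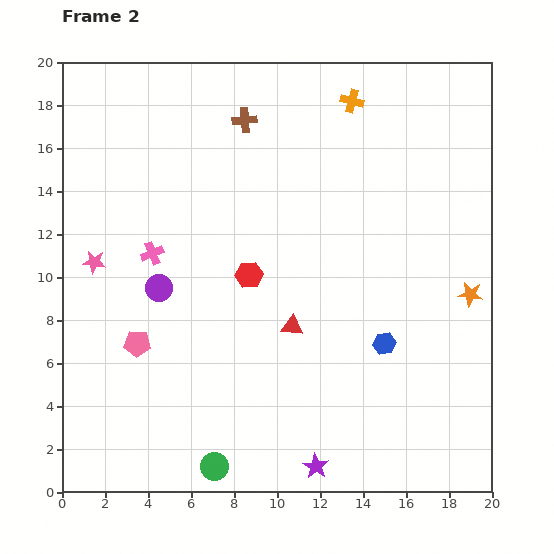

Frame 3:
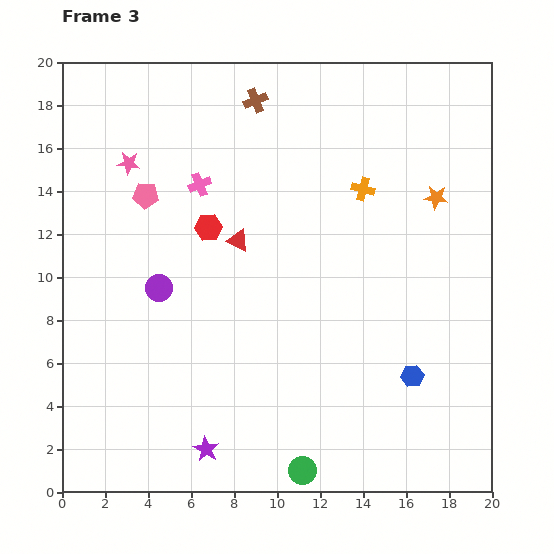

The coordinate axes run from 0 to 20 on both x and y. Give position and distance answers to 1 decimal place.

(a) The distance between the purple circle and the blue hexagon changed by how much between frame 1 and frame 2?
+1.6

Distance in frame 1: 9.2. Distance in frame 2: 10.8.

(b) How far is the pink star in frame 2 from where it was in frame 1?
5.0

The pink star moved from (3.1, 6.0) to (1.5, 10.7), a distance of √(1.6² + 4.7²) ≈ 5.0.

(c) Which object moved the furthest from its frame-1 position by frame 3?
the purple star

(moved 10.2; next 9.4)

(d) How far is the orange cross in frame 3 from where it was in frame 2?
4.1

The orange cross moved from (13.5, 18.2) to (14.0, 14.1), a distance of √(0.5² + 4.1²) ≈ 4.1.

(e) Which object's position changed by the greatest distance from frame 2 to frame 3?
the pink pentagon

(moved 6.9; next 5.2)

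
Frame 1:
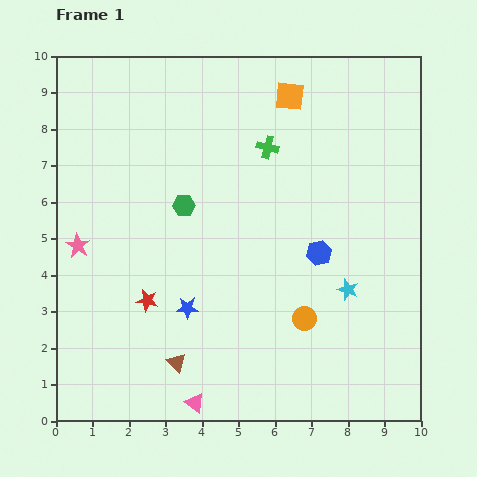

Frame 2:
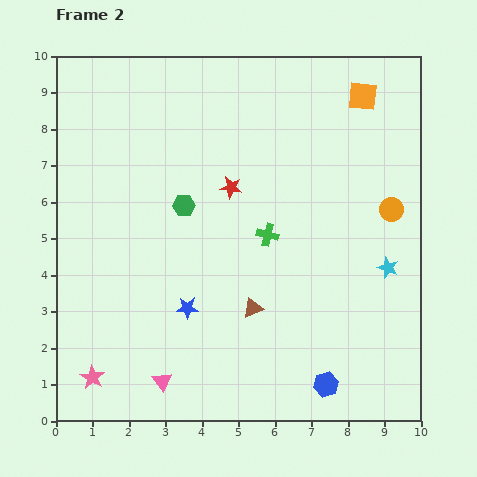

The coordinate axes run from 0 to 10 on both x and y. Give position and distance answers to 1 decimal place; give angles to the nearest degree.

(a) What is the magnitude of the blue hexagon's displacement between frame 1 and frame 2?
3.6

The blue hexagon moved from (7.2, 4.6) to (7.4, 1.0), a distance of √(0.2² + 3.6²) ≈ 3.6.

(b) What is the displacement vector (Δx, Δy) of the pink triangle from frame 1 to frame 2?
(-0.9, 0.6)

The pink triangle was at (3.8, 0.5) in frame 1 and (2.9, 1.1) in frame 2.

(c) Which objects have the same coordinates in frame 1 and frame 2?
the blue star, the green hexagon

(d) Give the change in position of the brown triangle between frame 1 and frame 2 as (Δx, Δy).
(2.1, 1.5)

The brown triangle was at (3.3, 1.6) in frame 1 and (5.4, 3.1) in frame 2.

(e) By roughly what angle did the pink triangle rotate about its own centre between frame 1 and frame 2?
17° clockwise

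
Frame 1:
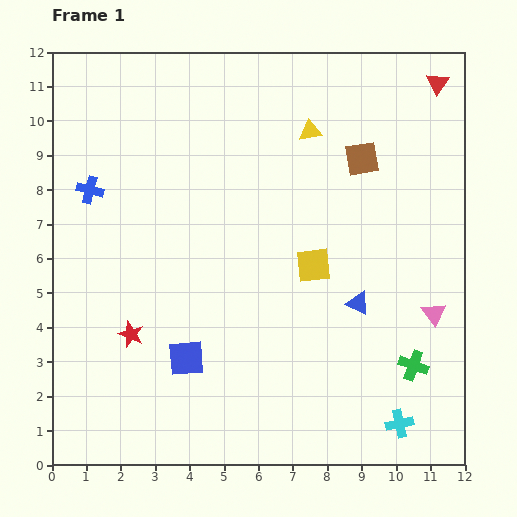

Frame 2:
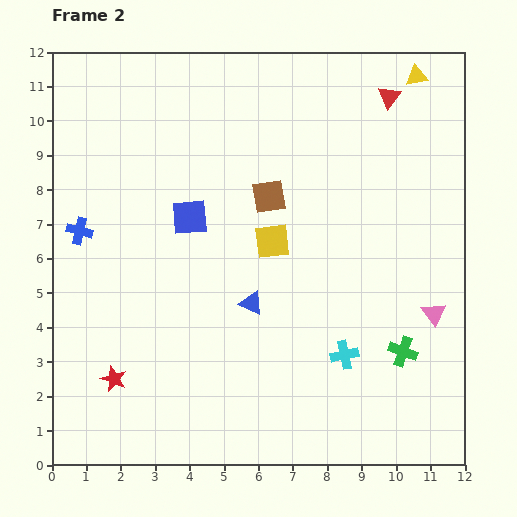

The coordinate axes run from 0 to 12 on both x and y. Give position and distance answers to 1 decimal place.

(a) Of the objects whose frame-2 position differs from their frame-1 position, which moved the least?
the green cross

(moved 0.5)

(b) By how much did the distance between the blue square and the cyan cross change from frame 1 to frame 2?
-0.5

Distance in frame 1: 6.5. Distance in frame 2: 6.0.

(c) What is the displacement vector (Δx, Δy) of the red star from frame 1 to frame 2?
(-0.5, -1.3)

The red star was at (2.3, 3.8) in frame 1 and (1.8, 2.5) in frame 2.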